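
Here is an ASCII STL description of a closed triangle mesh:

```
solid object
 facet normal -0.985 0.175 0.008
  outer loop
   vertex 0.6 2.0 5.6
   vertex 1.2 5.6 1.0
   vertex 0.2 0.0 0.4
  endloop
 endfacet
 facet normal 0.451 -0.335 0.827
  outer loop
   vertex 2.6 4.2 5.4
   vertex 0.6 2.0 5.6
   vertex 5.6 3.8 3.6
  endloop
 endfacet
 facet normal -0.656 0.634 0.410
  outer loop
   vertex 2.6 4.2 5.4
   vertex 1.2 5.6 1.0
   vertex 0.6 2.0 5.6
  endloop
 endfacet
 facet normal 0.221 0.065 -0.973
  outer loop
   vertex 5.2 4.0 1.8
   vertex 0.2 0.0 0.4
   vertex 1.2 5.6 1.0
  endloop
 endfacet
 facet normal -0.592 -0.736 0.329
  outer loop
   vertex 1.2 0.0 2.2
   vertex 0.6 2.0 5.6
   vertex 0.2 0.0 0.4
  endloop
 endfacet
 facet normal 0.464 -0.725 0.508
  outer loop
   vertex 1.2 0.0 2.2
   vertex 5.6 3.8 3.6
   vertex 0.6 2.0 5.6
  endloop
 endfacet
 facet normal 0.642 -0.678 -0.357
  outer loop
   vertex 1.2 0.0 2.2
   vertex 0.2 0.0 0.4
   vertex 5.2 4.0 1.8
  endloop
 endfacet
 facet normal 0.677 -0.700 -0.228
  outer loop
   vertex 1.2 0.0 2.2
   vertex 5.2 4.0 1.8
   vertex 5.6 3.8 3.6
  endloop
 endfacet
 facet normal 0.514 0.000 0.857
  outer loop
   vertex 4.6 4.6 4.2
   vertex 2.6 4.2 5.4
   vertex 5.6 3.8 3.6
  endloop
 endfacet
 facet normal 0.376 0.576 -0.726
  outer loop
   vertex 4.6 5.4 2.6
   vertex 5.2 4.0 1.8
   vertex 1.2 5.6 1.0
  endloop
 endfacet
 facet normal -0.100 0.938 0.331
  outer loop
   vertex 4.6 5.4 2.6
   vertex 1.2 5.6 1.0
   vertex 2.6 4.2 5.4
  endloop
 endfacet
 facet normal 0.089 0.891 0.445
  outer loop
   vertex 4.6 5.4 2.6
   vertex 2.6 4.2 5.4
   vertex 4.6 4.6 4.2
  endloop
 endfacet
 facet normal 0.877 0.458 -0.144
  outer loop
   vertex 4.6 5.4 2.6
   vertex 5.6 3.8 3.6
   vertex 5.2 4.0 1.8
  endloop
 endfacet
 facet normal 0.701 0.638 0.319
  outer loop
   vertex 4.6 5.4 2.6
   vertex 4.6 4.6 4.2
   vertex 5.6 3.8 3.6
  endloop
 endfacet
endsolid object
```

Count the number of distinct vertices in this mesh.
9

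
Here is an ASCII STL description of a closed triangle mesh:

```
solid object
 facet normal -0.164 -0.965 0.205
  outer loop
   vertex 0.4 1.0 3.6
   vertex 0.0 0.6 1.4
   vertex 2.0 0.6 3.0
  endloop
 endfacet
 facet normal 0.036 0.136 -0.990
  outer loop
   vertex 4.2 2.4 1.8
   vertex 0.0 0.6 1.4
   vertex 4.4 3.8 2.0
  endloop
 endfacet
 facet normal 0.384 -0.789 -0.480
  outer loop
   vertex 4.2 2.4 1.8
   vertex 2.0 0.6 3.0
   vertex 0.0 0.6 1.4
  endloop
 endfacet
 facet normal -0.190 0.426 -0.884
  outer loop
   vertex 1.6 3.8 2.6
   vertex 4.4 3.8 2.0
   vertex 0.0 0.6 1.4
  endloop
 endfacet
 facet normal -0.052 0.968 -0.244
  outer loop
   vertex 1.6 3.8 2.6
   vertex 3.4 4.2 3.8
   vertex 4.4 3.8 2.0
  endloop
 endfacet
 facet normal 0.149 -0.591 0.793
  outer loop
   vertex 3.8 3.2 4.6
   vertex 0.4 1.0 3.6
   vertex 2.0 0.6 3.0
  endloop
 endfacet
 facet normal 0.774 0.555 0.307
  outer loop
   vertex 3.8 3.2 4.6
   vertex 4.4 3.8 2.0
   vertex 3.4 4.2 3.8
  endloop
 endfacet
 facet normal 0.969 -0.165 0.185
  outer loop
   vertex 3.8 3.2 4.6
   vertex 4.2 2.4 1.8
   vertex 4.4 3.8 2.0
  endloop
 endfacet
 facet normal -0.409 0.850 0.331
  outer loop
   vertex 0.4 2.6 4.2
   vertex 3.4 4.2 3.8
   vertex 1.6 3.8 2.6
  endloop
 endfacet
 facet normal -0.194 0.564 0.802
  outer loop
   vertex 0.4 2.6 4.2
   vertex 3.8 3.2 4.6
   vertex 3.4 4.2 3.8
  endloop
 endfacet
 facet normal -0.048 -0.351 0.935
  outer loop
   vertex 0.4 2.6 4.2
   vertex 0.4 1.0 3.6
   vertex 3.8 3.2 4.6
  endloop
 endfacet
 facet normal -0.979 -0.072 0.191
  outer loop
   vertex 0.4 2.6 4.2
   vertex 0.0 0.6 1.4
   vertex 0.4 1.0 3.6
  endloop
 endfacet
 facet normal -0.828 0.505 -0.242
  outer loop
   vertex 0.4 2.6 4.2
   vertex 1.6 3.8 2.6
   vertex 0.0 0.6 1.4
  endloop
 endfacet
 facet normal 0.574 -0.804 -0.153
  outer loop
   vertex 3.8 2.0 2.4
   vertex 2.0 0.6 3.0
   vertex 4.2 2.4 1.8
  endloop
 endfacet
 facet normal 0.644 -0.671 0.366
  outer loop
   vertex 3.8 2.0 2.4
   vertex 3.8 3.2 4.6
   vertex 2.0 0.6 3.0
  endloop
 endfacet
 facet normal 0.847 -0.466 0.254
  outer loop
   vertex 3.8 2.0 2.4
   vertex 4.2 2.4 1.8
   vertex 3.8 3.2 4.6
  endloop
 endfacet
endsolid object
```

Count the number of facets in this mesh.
16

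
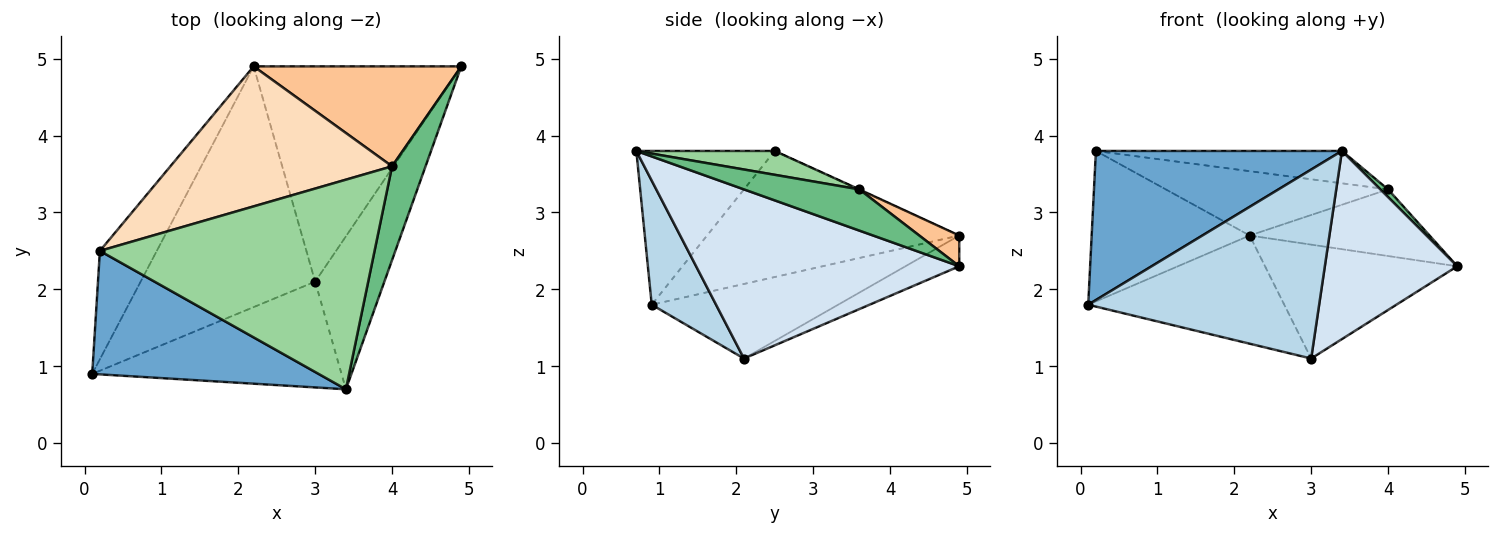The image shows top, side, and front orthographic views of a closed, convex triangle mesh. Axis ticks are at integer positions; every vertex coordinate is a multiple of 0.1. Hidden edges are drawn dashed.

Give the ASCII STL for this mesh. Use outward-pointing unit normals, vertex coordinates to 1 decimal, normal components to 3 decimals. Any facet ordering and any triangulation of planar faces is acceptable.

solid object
 facet normal -0.398 -0.707 0.585
  outer loop
   vertex 0.2 2.5 3.8
   vertex 0.1 0.9 1.8
   vertex 3.4 0.7 3.8
  endloop
 endfacet
 facet normal -0.792 0.496 -0.357
  outer loop
   vertex 0.2 2.5 3.8
   vertex 2.2 4.9 2.7
   vertex 0.1 0.9 1.8
  endloop
 endfacet
 facet normal 0.236 -0.848 -0.475
  outer loop
   vertex 3.0 2.1 1.1
   vertex 3.4 0.7 3.8
   vertex 0.1 0.9 1.8
  endloop
 endfacet
 facet normal 0.839 -0.422 -0.343
  outer loop
   vertex 3.0 2.1 1.1
   vertex 4.9 4.9 2.3
   vertex 3.4 0.7 3.8
  endloop
 endfacet
 facet normal -0.363 0.382 -0.850
  outer loop
   vertex 3.0 2.1 1.1
   vertex 0.1 0.9 1.8
   vertex 2.2 4.9 2.7
  endloop
 endfacet
 facet normal -0.130 0.464 -0.876
  outer loop
   vertex 3.0 2.1 1.1
   vertex 2.2 4.9 2.7
   vertex 4.9 4.9 2.3
  endloop
 endfacet
 facet normal 0.122 0.551 0.826
  outer loop
   vertex 4.0 3.6 3.3
   vertex 4.9 4.9 2.3
   vertex 2.2 4.9 2.7
  endloop
 endfacet
 facet normal -0.001 0.418 0.909
  outer loop
   vertex 4.0 3.6 3.3
   vertex 2.2 4.9 2.7
   vertex 0.2 2.5 3.8
  endloop
 endfacet
 facet normal 0.775 -0.052 0.630
  outer loop
   vertex 4.0 3.6 3.3
   vertex 3.4 0.7 3.8
   vertex 4.9 4.9 2.3
  endloop
 endfacet
 facet normal 0.086 0.152 0.985
  outer loop
   vertex 4.0 3.6 3.3
   vertex 0.2 2.5 3.8
   vertex 3.4 0.7 3.8
  endloop
 endfacet
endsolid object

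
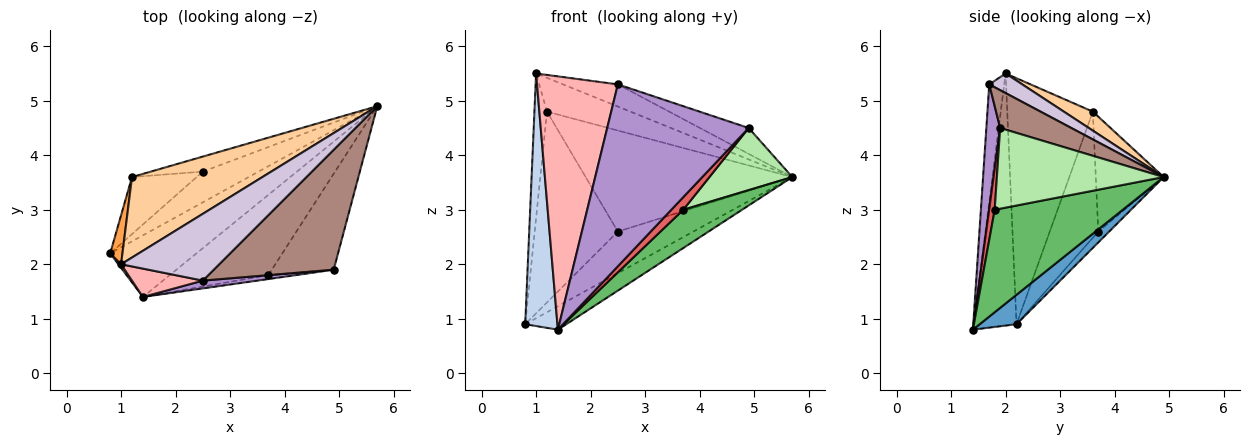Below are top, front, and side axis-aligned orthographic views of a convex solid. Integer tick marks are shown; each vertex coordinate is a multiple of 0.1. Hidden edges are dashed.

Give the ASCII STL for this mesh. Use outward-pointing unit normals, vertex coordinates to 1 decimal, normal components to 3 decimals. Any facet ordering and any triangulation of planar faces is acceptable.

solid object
 facet normal 0.304 0.339 -0.890
  outer loop
   vertex 1.4 1.4 0.8
   vertex 0.8 2.2 0.9
   vertex 5.7 4.9 3.6
  endloop
 endfacet
 facet normal -0.799 -0.601 0.009
  outer loop
   vertex 1.0 2.0 5.5
   vertex 0.8 2.2 0.9
   vertex 1.4 1.4 0.8
  endloop
 endfacet
 facet normal -0.988 0.145 0.049
  outer loop
   vertex 1.2 3.6 4.8
   vertex 0.8 2.2 0.9
   vertex 1.0 2.0 5.5
  endloop
 endfacet
 facet normal 0.133 0.383 0.914
  outer loop
   vertex 1.2 3.6 4.8
   vertex 1.0 2.0 5.5
   vertex 5.7 4.9 3.6
  endloop
 endfacet
 facet normal 0.684 -0.314 -0.658
  outer loop
   vertex 3.7 1.8 3.0
   vertex 1.4 1.4 0.8
   vertex 5.7 4.9 3.6
  endloop
 endfacet
 facet normal 0.738 -0.367 -0.566
  outer loop
   vertex 3.7 1.8 3.0
   vertex 5.7 4.9 3.6
   vertex 4.9 1.9 4.5
  endloop
 endfacet
 facet normal 0.409 -0.872 -0.269
  outer loop
   vertex 3.7 1.8 3.0
   vertex 4.9 1.9 4.5
   vertex 1.4 1.4 0.8
  endloop
 endfacet
 facet normal -0.181 -0.977 0.109
  outer loop
   vertex 2.5 1.7 5.3
   vertex 1.0 2.0 5.5
   vertex 1.4 1.4 0.8
  endloop
 endfacet
 facet normal 0.097 -0.994 0.043
  outer loop
   vertex 2.5 1.7 5.3
   vertex 1.4 1.4 0.8
   vertex 4.9 1.9 4.5
  endloop
 endfacet
 facet normal 0.186 0.309 0.933
  outer loop
   vertex 2.5 1.7 5.3
   vertex 5.7 4.9 3.6
   vertex 1.0 2.0 5.5
  endloop
 endfacet
 facet normal 0.295 0.202 0.934
  outer loop
   vertex 2.5 1.7 5.3
   vertex 4.9 1.9 4.5
   vertex 5.7 4.9 3.6
  endloop
 endfacet
 facet normal -0.115 0.799 -0.590
  outer loop
   vertex 2.5 3.7 2.6
   vertex 5.7 4.9 3.6
   vertex 0.8 2.2 0.9
  endloop
 endfacet
 facet normal -0.488 0.836 -0.250
  outer loop
   vertex 2.5 3.7 2.6
   vertex 0.8 2.2 0.9
   vertex 1.2 3.6 4.8
  endloop
 endfacet
 facet normal -0.309 0.941 -0.140
  outer loop
   vertex 2.5 3.7 2.6
   vertex 1.2 3.6 4.8
   vertex 5.7 4.9 3.6
  endloop
 endfacet
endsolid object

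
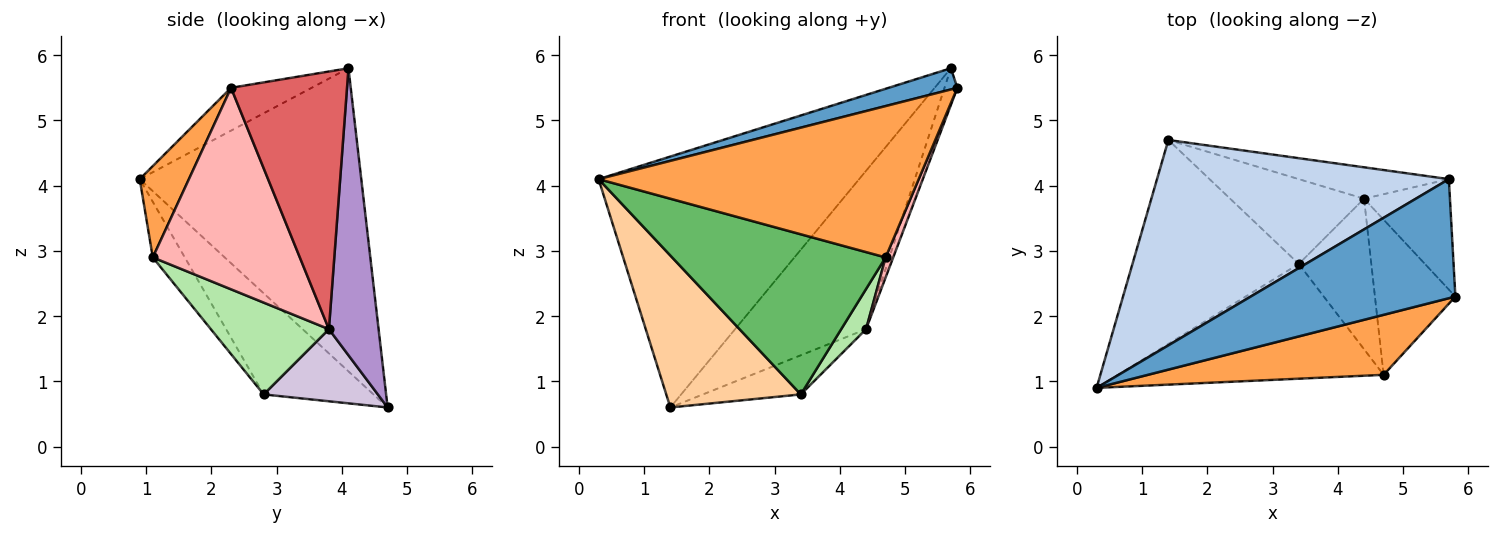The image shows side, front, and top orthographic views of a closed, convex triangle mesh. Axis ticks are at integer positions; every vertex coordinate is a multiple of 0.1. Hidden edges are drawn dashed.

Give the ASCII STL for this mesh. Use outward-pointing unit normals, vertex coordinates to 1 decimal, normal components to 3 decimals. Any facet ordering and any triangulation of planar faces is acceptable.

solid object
 facet normal -0.202 -0.172 0.964
  outer loop
   vertex 5.7 4.1 5.8
   vertex 0.3 0.9 4.1
   vertex 5.8 2.3 5.5
  endloop
 endfacet
 facet normal -0.550 0.646 0.529
  outer loop
   vertex 5.7 4.1 5.8
   vertex 1.4 4.7 0.6
   vertex 0.3 0.9 4.1
  endloop
 endfacet
 facet normal 0.141 -0.920 0.365
  outer loop
   vertex 4.7 1.1 2.9
   vertex 5.8 2.3 5.5
   vertex 0.3 0.9 4.1
  endloop
 endfacet
 facet normal -0.438 -0.537 -0.721
  outer loop
   vertex 3.4 2.8 0.8
   vertex 0.3 0.9 4.1
   vertex 1.4 4.7 0.6
  endloop
 endfacet
 facet normal -0.121 -0.807 -0.578
  outer loop
   vertex 3.4 2.8 0.8
   vertex 4.7 1.1 2.9
   vertex 0.3 0.9 4.1
  endloop
 endfacet
 facet normal 0.774 -0.163 -0.611
  outer loop
   vertex 4.4 3.8 1.8
   vertex 4.7 1.1 2.9
   vertex 3.4 2.8 0.8
  endloop
 endfacet
 facet normal 0.943 0.105 -0.314
  outer loop
   vertex 4.4 3.8 1.8
   vertex 5.7 4.1 5.8
   vertex 5.8 2.3 5.5
  endloop
 endfacet
 facet normal 0.928 -0.048 -0.370
  outer loop
   vertex 4.4 3.8 1.8
   vertex 5.8 2.3 5.5
   vertex 4.7 1.1 2.9
  endloop
 endfacet
 facet normal 0.349 0.919 -0.182
  outer loop
   vertex 4.4 3.8 1.8
   vertex 1.4 4.7 0.6
   vertex 5.7 4.1 5.8
  endloop
 endfacet
 facet normal 0.439 0.376 -0.816
  outer loop
   vertex 4.4 3.8 1.8
   vertex 3.4 2.8 0.8
   vertex 1.4 4.7 0.6
  endloop
 endfacet
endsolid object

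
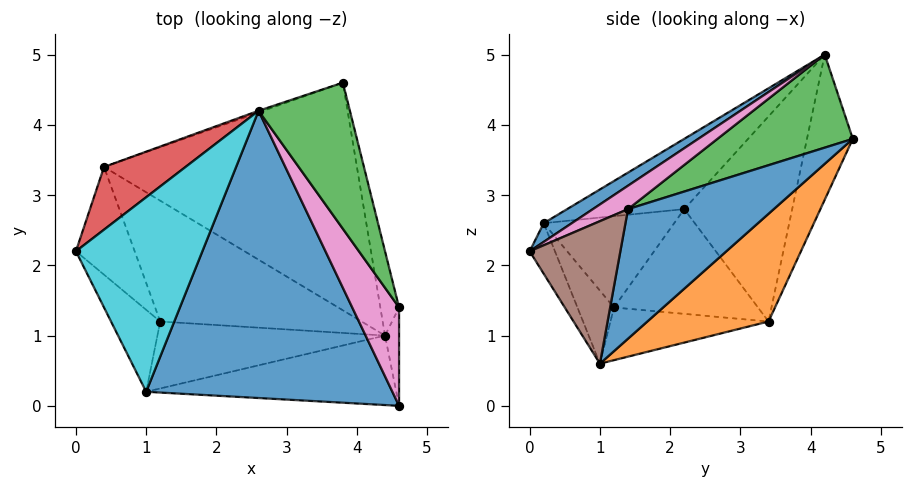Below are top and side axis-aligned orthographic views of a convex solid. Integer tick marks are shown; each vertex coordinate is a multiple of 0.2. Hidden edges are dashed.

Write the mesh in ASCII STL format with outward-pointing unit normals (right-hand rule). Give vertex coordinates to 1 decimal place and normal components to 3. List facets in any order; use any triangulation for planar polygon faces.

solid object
 facet normal 0.950 0.280 -0.137
  outer loop
   vertex 4.4 1.0 0.6
   vertex 3.8 4.6 3.8
   vertex 4.6 1.4 2.8
  endloop
 endfacet
 facet normal 0.294 0.662 -0.690
  outer loop
   vertex 0.4 3.4 1.2
   vertex 3.8 4.6 3.8
   vertex 4.4 1.0 0.6
  endloop
 endfacet
 facet normal 0.713 -0.040 0.700
  outer loop
   vertex 2.6 4.2 5.0
   vertex 4.6 1.4 2.8
   vertex 3.8 4.6 3.8
  endloop
 endfacet
 facet normal -0.725 0.626 0.288
  outer loop
   vertex 2.6 4.2 5.0
   vertex 0.4 3.4 1.2
   vertex 0.0 2.2 2.8
  endloop
 endfacet
 facet normal -0.326 0.945 -0.011
  outer loop
   vertex 2.6 4.2 5.0
   vertex 3.8 4.6 3.8
   vertex 0.4 3.4 1.2
  endloop
 endfacet
 facet normal 0.994 0.042 -0.098
  outer loop
   vertex 4.6 0.0 2.2
   vertex 4.4 1.0 0.6
   vertex 4.6 1.4 2.8
  endloop
 endfacet
 facet normal 0.418 -0.358 0.835
  outer loop
   vertex 4.6 0.0 2.2
   vertex 4.6 1.4 2.8
   vertex 2.6 4.2 5.0
  endloop
 endfacet
 facet normal -0.820 -0.340 -0.460
  outer loop
   vertex 1.2 1.2 1.4
   vertex 0.0 2.2 2.8
   vertex 0.4 3.4 1.2
  endloop
 endfacet
 facet normal -0.249 -0.177 -0.952
  outer loop
   vertex 1.2 1.2 1.4
   vertex 0.4 3.4 1.2
   vertex 4.4 1.0 0.6
  endloop
 endfacet
 facet normal -0.461 -0.314 0.830
  outer loop
   vertex 1.0 0.2 2.6
   vertex 2.6 4.2 5.0
   vertex 0.0 2.2 2.8
  endloop
 endfacet
 facet normal 0.064 -0.532 0.844
  outer loop
   vertex 1.0 0.2 2.6
   vertex 4.6 0.0 2.2
   vertex 2.6 4.2 5.0
  endloop
 endfacet
 facet normal -0.820 -0.366 -0.441
  outer loop
   vertex 1.0 0.2 2.6
   vertex 0.0 2.2 2.8
   vertex 1.2 1.2 1.4
  endloop
 endfacet
 facet normal -0.105 -0.849 -0.518
  outer loop
   vertex 1.0 0.2 2.6
   vertex 4.4 1.0 0.6
   vertex 4.6 0.0 2.2
  endloop
 endfacet
 facet normal -0.207 -0.734 -0.646
  outer loop
   vertex 1.0 0.2 2.6
   vertex 1.2 1.2 1.4
   vertex 4.4 1.0 0.6
  endloop
 endfacet
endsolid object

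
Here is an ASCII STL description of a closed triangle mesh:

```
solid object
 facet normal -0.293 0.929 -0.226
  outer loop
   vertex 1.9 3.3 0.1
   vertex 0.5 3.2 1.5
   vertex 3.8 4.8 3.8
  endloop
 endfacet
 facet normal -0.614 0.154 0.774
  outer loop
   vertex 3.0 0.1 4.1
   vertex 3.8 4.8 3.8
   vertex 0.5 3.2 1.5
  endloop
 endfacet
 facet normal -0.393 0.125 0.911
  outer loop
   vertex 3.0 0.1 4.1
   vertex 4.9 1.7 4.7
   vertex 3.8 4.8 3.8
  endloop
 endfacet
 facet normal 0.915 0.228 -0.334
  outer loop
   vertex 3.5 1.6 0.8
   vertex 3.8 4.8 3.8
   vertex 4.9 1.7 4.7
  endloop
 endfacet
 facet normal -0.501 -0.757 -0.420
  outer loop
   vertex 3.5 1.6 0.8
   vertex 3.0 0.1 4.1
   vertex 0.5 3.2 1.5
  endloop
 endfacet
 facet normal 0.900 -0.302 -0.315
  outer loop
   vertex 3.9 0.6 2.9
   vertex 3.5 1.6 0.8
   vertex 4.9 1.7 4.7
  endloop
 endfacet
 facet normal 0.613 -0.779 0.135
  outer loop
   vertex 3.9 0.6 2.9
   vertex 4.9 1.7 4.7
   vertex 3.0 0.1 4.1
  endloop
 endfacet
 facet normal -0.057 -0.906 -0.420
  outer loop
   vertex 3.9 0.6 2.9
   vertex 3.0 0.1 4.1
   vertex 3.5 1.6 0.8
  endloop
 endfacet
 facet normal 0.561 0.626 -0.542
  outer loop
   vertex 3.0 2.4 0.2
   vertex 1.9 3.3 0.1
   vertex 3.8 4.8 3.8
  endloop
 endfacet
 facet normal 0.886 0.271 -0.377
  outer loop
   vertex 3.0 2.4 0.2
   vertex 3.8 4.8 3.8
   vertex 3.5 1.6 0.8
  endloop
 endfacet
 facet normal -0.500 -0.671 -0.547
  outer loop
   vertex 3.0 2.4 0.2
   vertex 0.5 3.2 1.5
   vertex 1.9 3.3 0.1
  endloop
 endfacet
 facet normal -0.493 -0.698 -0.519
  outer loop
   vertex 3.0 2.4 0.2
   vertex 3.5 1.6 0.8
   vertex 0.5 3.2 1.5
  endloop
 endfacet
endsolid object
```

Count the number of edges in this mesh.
18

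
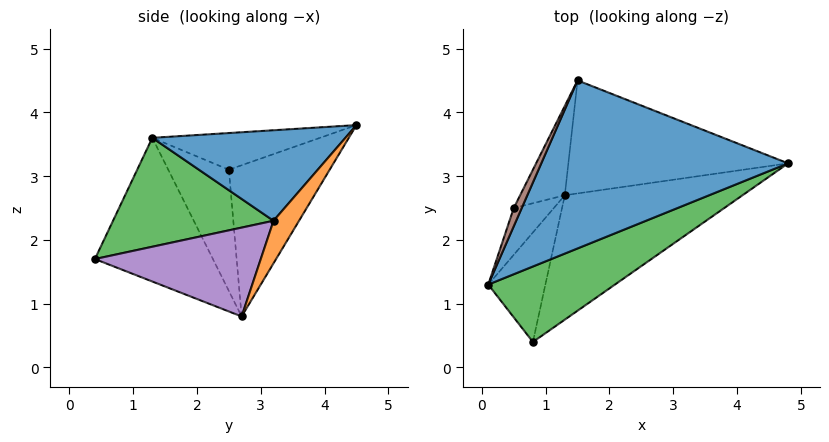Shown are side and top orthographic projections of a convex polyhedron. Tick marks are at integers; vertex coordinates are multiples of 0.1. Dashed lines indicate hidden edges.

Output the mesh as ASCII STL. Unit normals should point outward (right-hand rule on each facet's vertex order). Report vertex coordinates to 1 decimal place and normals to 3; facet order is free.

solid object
 facet normal 0.337 -0.205 0.919
  outer loop
   vertex 1.5 4.5 3.8
   vertex 0.1 1.3 3.6
   vertex 4.8 3.2 2.3
  endloop
 endfacet
 facet normal 0.100 0.850 -0.517
  outer loop
   vertex 1.3 2.7 0.8
   vertex 1.5 4.5 3.8
   vertex 4.8 3.2 2.3
  endloop
 endfacet
 facet normal 0.440 -0.738 0.512
  outer loop
   vertex 0.8 0.4 1.7
   vertex 4.8 3.2 2.3
   vertex 0.1 1.3 3.6
  endloop
 endfacet
 facet normal -0.928 0.057 -0.369
  outer loop
   vertex 0.8 0.4 1.7
   vertex 0.1 1.3 3.6
   vertex 1.3 2.7 0.8
  endloop
 endfacet
 facet normal 0.408 -0.408 -0.816
  outer loop
   vertex 0.8 0.4 1.7
   vertex 1.3 2.7 0.8
   vertex 4.8 3.2 2.3
  endloop
 endfacet
 facet normal -0.903 0.383 0.196
  outer loop
   vertex 0.5 2.5 3.1
   vertex 0.1 1.3 3.6
   vertex 1.5 4.5 3.8
  endloop
 endfacet
 facet normal -0.933 0.182 -0.309
  outer loop
   vertex 0.5 2.5 3.1
   vertex 1.3 2.7 0.8
   vertex 0.1 1.3 3.6
  endloop
 endfacet
 facet normal -0.830 0.501 -0.245
  outer loop
   vertex 0.5 2.5 3.1
   vertex 1.5 4.5 3.8
   vertex 1.3 2.7 0.8
  endloop
 endfacet
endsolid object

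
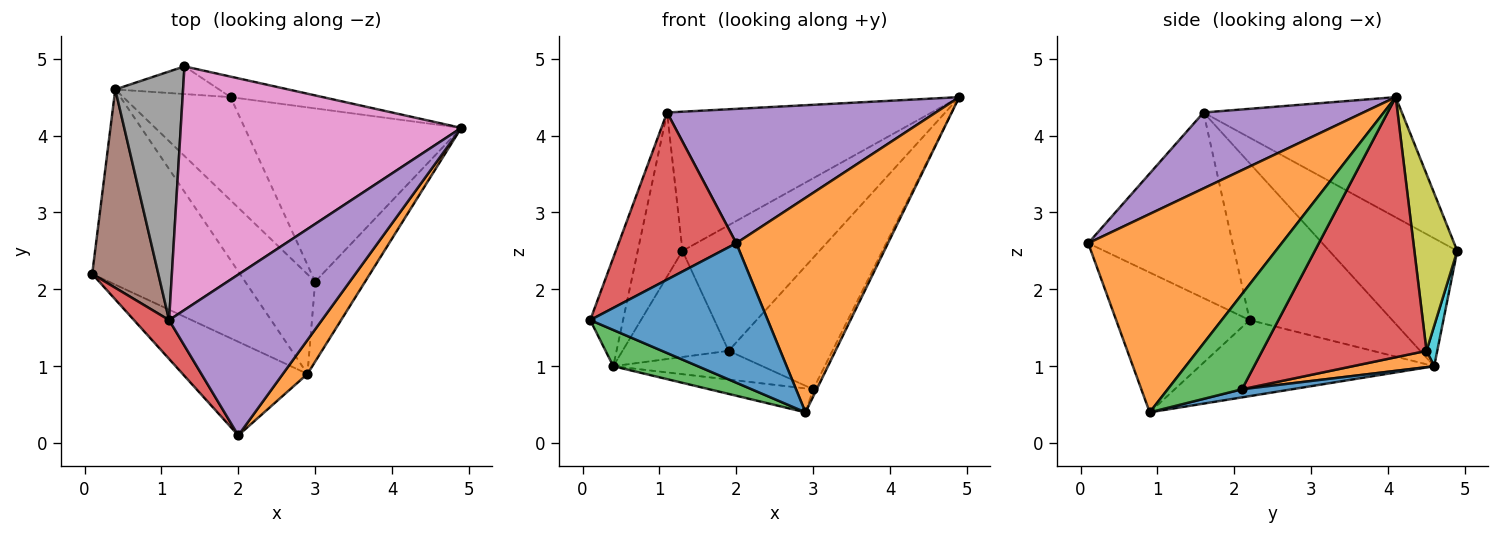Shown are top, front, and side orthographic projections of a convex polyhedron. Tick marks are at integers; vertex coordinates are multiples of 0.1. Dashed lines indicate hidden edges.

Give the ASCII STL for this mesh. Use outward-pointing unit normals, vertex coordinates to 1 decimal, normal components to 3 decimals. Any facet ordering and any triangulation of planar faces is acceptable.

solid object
 facet normal -0.530 -0.704 -0.473
  outer loop
   vertex 2.9 0.9 0.4
   vertex 2.0 0.1 2.6
   vertex 0.1 2.2 1.6
  endloop
 endfacet
 facet normal 0.783 -0.614 0.097
  outer loop
   vertex 2.9 0.9 0.4
   vertex 4.9 4.1 4.5
   vertex 2.0 0.1 2.6
  endloop
 endfacet
 facet normal -0.452 -0.163 -0.877
  outer loop
   vertex 0.4 4.6 1.0
   vertex 2.9 0.9 0.4
   vertex 0.1 2.2 1.6
  endloop
 endfacet
 facet normal -0.767 -0.625 0.145
  outer loop
   vertex 1.1 1.6 4.3
   vertex 0.1 2.2 1.6
   vertex 2.0 0.1 2.6
  endloop
 endfacet
 facet normal 0.356 -0.599 0.717
  outer loop
   vertex 1.1 1.6 4.3
   vertex 2.0 0.1 2.6
   vertex 4.9 4.1 4.5
  endloop
 endfacet
 facet normal -0.901 0.208 0.380
  outer loop
   vertex 1.1 1.6 4.3
   vertex 0.4 4.6 1.0
   vertex 0.1 2.2 1.6
  endloop
 endfacet
 facet normal -0.349 0.465 0.814
  outer loop
   vertex 1.3 4.9 2.5
   vertex 1.1 1.6 4.3
   vertex 4.9 4.1 4.5
  endloop
 endfacet
 facet normal -0.844 0.295 0.447
  outer loop
   vertex 1.3 4.9 2.5
   vertex 0.4 4.6 1.0
   vertex 1.1 1.6 4.3
  endloop
 endfacet
 facet normal 0.295 0.943 -0.154
  outer loop
   vertex 1.3 4.9 2.5
   vertex 4.9 4.1 4.5
   vertex 1.9 4.5 1.2
  endloop
 endfacet
 facet normal 0.098 0.963 -0.251
  outer loop
   vertex 1.3 4.9 2.5
   vertex 1.9 4.5 1.2
   vertex 0.4 4.6 1.0
  endloop
 endfacet
 facet normal 0.112 0.232 -0.966
  outer loop
   vertex 3.0 2.1 0.7
   vertex 2.9 0.9 0.4
   vertex 0.4 4.6 1.0
  endloop
 endfacet
 facet normal 0.145 0.265 -0.953
  outer loop
   vertex 3.0 2.1 0.7
   vertex 0.4 4.6 1.0
   vertex 1.9 4.5 1.2
  endloop
 endfacet
 facet normal 0.885 0.042 -0.465
  outer loop
   vertex 3.0 2.1 0.7
   vertex 4.9 4.1 4.5
   vertex 2.9 0.9 0.4
  endloop
 endfacet
 facet normal 0.691 0.437 -0.576
  outer loop
   vertex 3.0 2.1 0.7
   vertex 1.9 4.5 1.2
   vertex 4.9 4.1 4.5
  endloop
 endfacet
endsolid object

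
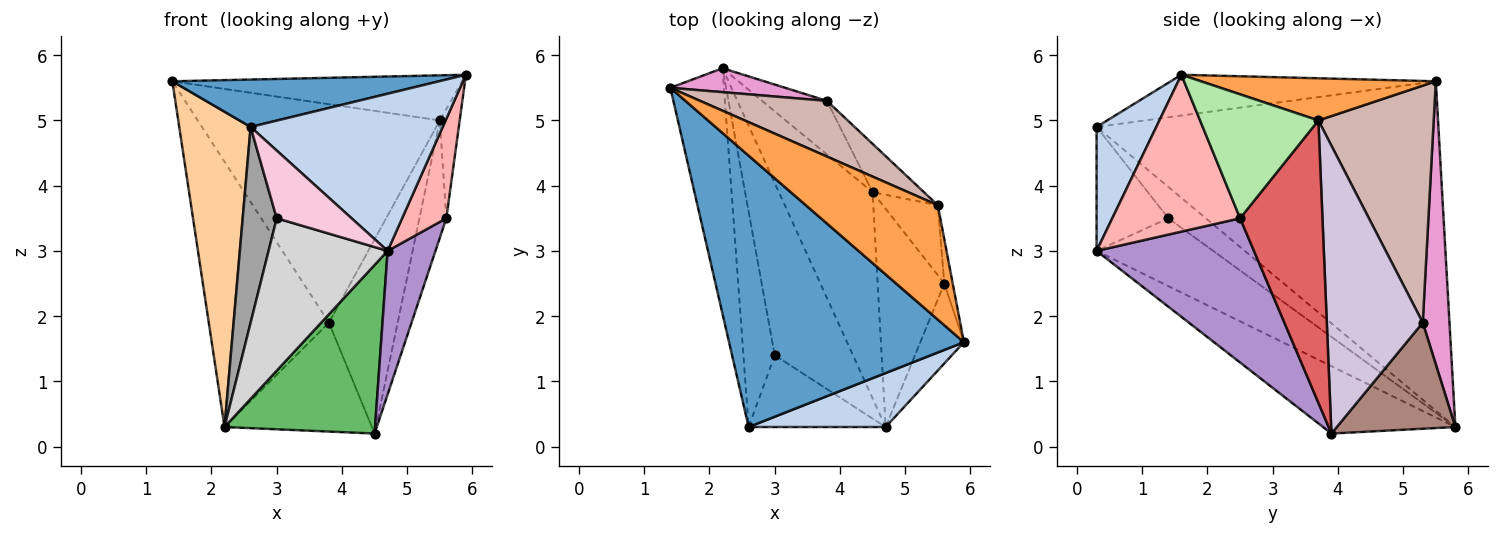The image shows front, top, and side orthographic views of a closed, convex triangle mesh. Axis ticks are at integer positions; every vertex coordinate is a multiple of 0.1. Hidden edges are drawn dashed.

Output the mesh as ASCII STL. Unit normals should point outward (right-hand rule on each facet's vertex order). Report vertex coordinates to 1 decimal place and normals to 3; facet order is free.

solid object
 facet normal -0.169 -0.170 0.971
  outer loop
   vertex 2.6 0.3 4.9
   vertex 5.9 1.6 5.7
   vertex 1.4 5.5 5.6
  endloop
 endfacet
 facet normal 0.282 -0.907 0.312
  outer loop
   vertex 4.7 0.3 3.0
   vertex 5.9 1.6 5.7
   vertex 2.6 0.3 4.9
  endloop
 endfacet
 facet normal 0.285 0.352 0.892
  outer loop
   vertex 5.5 3.7 5.0
   vertex 1.4 5.5 5.6
   vertex 5.9 1.6 5.7
  endloop
 endfacet
 facet normal -0.967 -0.202 -0.157
  outer loop
   vertex 2.2 5.8 0.3
   vertex 2.6 0.3 4.9
   vertex 1.4 5.5 5.6
  endloop
 endfacet
 facet normal -0.486 -0.553 -0.676
  outer loop
   vertex 2.2 5.8 0.3
   vertex 4.5 3.9 0.2
   vertex 4.7 0.3 3.0
  endloop
 endfacet
 facet normal 0.984 0.165 -0.067
  outer loop
   vertex 5.6 2.5 3.5
   vertex 5.5 3.7 5.0
   vertex 5.9 1.6 5.7
  endloop
 endfacet
 facet normal 0.935 0.305 -0.182
  outer loop
   vertex 5.6 2.5 3.5
   vertex 4.5 3.9 0.2
   vertex 5.5 3.7 5.0
  endloop
 endfacet
 facet normal 0.914 -0.316 -0.254
  outer loop
   vertex 5.6 2.5 3.5
   vertex 5.9 1.6 5.7
   vertex 4.7 0.3 3.0
  endloop
 endfacet
 facet normal 0.875 -0.266 -0.405
  outer loop
   vertex 5.6 2.5 3.5
   vertex 4.7 0.3 3.0
   vertex 4.5 3.9 0.2
  endloop
 endfacet
 facet normal 0.804 0.577 -0.144
  outer loop
   vertex 3.8 5.3 1.9
   vertex 5.5 3.7 5.0
   vertex 4.5 3.9 0.2
  endloop
 endfacet
 facet normal 0.585 0.727 -0.358
  outer loop
   vertex 3.8 5.3 1.9
   vertex 4.5 3.9 0.2
   vertex 2.2 5.8 0.3
  endloop
 endfacet
 facet normal 0.419 0.880 0.224
  outer loop
   vertex 3.8 5.3 1.9
   vertex 1.4 5.5 5.6
   vertex 5.5 3.7 5.0
  endloop
 endfacet
 facet normal 0.216 0.972 0.088
  outer loop
   vertex 3.8 5.3 1.9
   vertex 2.2 5.8 0.3
   vertex 1.4 5.5 5.6
  endloop
 endfacet
 facet normal -0.550 -0.573 -0.608
  outer loop
   vertex 3.0 1.4 3.5
   vertex 4.7 0.3 3.0
   vertex 2.6 0.3 4.9
  endloop
 endfacet
 facet normal -0.595 -0.541 -0.595
  outer loop
   vertex 3.0 1.4 3.5
   vertex 2.6 0.3 4.9
   vertex 2.2 5.8 0.3
  endloop
 endfacet
 facet normal -0.544 -0.556 -0.628
  outer loop
   vertex 3.0 1.4 3.5
   vertex 2.2 5.8 0.3
   vertex 4.7 0.3 3.0
  endloop
 endfacet
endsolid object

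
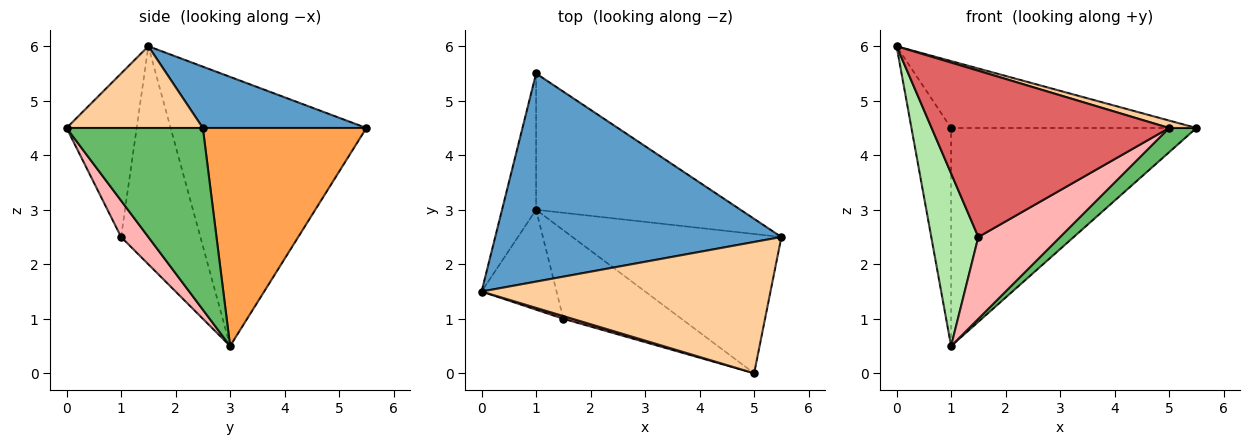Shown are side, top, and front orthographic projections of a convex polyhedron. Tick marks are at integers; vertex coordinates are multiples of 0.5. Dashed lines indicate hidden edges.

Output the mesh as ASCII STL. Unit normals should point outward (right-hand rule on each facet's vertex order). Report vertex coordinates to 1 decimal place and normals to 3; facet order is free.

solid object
 facet normal 0.200 0.300 0.933
  outer loop
   vertex 1.0 5.5 4.5
   vertex 0.0 1.5 6.0
   vertex 5.5 2.5 4.5
  endloop
 endfacet
 facet normal -0.973 0.197 -0.123
  outer loop
   vertex 1.0 3.0 0.5
   vertex 0.0 1.5 6.0
   vertex 1.0 5.5 4.5
  endloop
 endfacet
 facet normal 0.492 0.738 -0.461
  outer loop
   vertex 1.0 3.0 0.5
   vertex 1.0 5.5 4.5
   vertex 5.5 2.5 4.5
  endloop
 endfacet
 facet normal 0.272 -0.054 0.961
  outer loop
   vertex 5.0 0.0 4.5
   vertex 5.5 2.5 4.5
   vertex 0.0 1.5 6.0
  endloop
 endfacet
 facet normal 0.651 -0.130 -0.748
  outer loop
   vertex 5.0 0.0 4.5
   vertex 1.0 3.0 0.5
   vertex 5.5 2.5 4.5
  endloop
 endfacet
 facet normal -0.825 -0.490 -0.283
  outer loop
   vertex 1.5 1.0 2.5
   vertex 0.0 1.5 6.0
   vertex 1.0 3.0 0.5
  endloop
 endfacet
 facet normal -0.283 -0.959 0.016
  outer loop
   vertex 1.5 1.0 2.5
   vertex 5.0 0.0 4.5
   vertex 0.0 1.5 6.0
  endloop
 endfacet
 facet normal 0.221 -0.662 -0.717
  outer loop
   vertex 1.5 1.0 2.5
   vertex 1.0 3.0 0.5
   vertex 5.0 0.0 4.5
  endloop
 endfacet
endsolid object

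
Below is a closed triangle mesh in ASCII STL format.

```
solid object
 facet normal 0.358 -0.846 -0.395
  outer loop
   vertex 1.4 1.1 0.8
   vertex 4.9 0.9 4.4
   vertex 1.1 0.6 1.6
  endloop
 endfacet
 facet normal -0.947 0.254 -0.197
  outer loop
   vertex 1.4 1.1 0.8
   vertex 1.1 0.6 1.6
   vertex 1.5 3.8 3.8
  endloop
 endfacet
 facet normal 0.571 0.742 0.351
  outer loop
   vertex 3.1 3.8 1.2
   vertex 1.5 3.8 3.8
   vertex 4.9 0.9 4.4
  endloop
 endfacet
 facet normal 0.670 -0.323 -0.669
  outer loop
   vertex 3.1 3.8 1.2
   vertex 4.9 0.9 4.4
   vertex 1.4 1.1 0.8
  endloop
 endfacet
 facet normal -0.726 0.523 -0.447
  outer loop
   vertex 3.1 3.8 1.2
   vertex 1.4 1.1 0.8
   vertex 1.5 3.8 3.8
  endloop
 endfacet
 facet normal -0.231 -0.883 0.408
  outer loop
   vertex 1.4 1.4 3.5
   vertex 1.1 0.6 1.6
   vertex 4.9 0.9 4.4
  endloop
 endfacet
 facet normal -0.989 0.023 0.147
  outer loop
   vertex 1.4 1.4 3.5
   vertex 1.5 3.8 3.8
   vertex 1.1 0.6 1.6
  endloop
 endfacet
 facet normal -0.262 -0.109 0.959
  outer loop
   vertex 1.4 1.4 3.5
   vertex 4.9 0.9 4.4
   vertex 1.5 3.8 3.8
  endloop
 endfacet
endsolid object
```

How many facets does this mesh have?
8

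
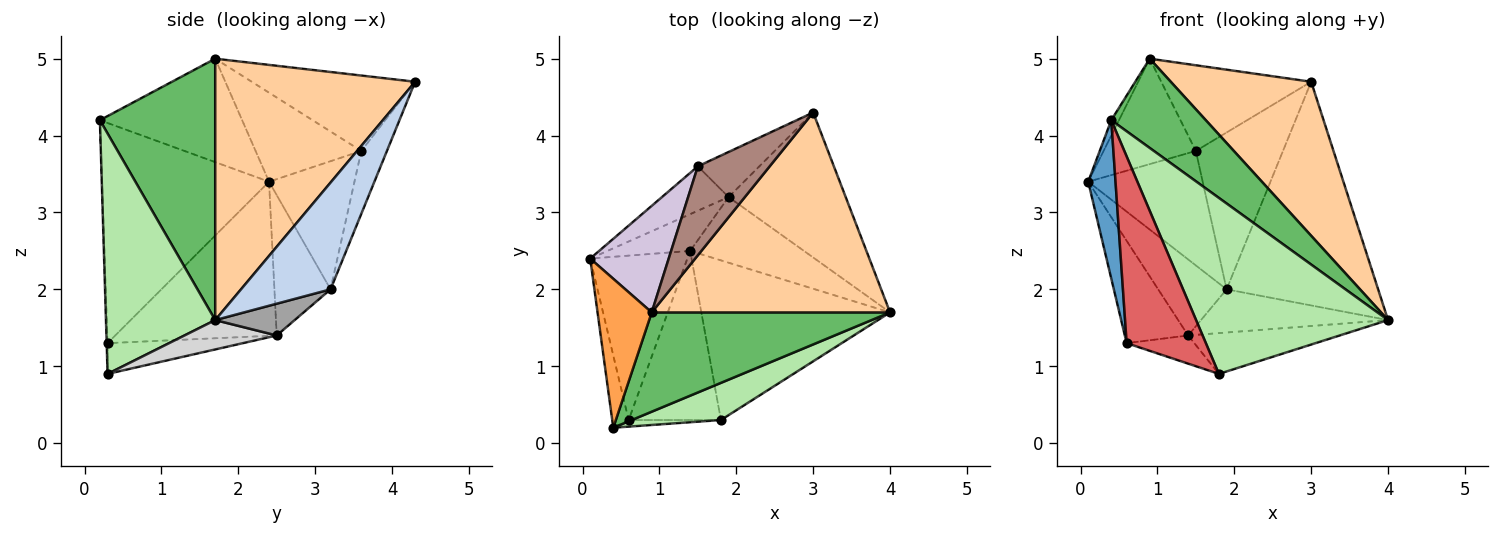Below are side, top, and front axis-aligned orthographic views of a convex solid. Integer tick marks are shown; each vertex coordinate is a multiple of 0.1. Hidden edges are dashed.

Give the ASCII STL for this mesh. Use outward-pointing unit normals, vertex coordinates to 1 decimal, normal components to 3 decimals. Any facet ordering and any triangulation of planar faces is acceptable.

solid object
 facet normal -0.984 -0.161 -0.073
  outer loop
   vertex 0.6 0.3 1.3
   vertex 0.4 0.2 4.2
   vertex 0.1 2.4 3.4
  endloop
 endfacet
 facet normal 0.444 0.752 -0.487
  outer loop
   vertex 1.9 3.2 2.0
   vertex 3.0 4.3 4.7
   vertex 4.0 1.7 1.6
  endloop
 endfacet
 facet normal -0.885 0.048 0.463
  outer loop
   vertex 0.9 1.7 5.0
   vertex 0.1 2.4 3.4
   vertex 0.4 0.2 4.2
  endloop
 endfacet
 facet normal 0.656 -0.461 0.598
  outer loop
   vertex 0.9 1.7 5.0
   vertex 4.0 1.7 1.6
   vertex 3.0 4.3 4.7
  endloop
 endfacet
 facet normal 0.632 -0.518 0.576
  outer loop
   vertex 0.9 1.7 5.0
   vertex 0.4 0.2 4.2
   vertex 4.0 1.7 1.6
  endloop
 endfacet
 facet normal 0.487 -0.855 0.181
  outer loop
   vertex 1.8 0.3 0.9
   vertex 4.0 1.7 1.6
   vertex 0.4 0.2 4.2
  endloop
 endfacet
 facet normal -0.012 -0.999 -0.035
  outer loop
   vertex 1.8 0.3 0.9
   vertex 0.4 0.2 4.2
   vertex 0.6 0.3 1.3
  endloop
 endfacet
 facet normal -0.571 0.765 -0.297
  outer loop
   vertex 1.5 3.6 3.8
   vertex 1.9 3.2 2.0
   vertex 0.1 2.4 3.4
  endloop
 endfacet
 facet normal -0.272 0.925 -0.266
  outer loop
   vertex 1.5 3.6 3.8
   vertex 3.0 4.3 4.7
   vertex 1.9 3.2 2.0
  endloop
 endfacet
 facet normal -0.628 0.548 0.553
  outer loop
   vertex 1.5 3.6 3.8
   vertex 0.1 2.4 3.4
   vertex 0.9 1.7 5.0
  endloop
 endfacet
 facet normal -0.603 0.553 0.575
  outer loop
   vertex 1.5 3.6 3.8
   vertex 0.9 1.7 5.0
   vertex 3.0 4.3 4.7
  endloop
 endfacet
 facet normal -0.312 0.156 -0.937
  outer loop
   vertex 1.4 2.5 1.4
   vertex 1.8 0.3 0.9
   vertex 0.6 0.3 1.3
  endloop
 endfacet
 facet normal -0.803 0.315 -0.506
  outer loop
   vertex 1.4 2.5 1.4
   vertex 0.6 0.3 1.3
   vertex 0.1 2.4 3.4
  endloop
 endfacet
 facet normal -0.594 0.724 -0.350
  outer loop
   vertex 1.4 2.5 1.4
   vertex 0.1 2.4 3.4
   vertex 1.9 3.2 2.0
  endloop
 endfacet
 facet normal 0.227 0.535 -0.814
  outer loop
   vertex 1.4 2.5 1.4
   vertex 1.9 3.2 2.0
   vertex 4.0 1.7 1.6
  endloop
 endfacet
 facet normal 0.149 0.245 -0.958
  outer loop
   vertex 1.4 2.5 1.4
   vertex 4.0 1.7 1.6
   vertex 1.8 0.3 0.9
  endloop
 endfacet
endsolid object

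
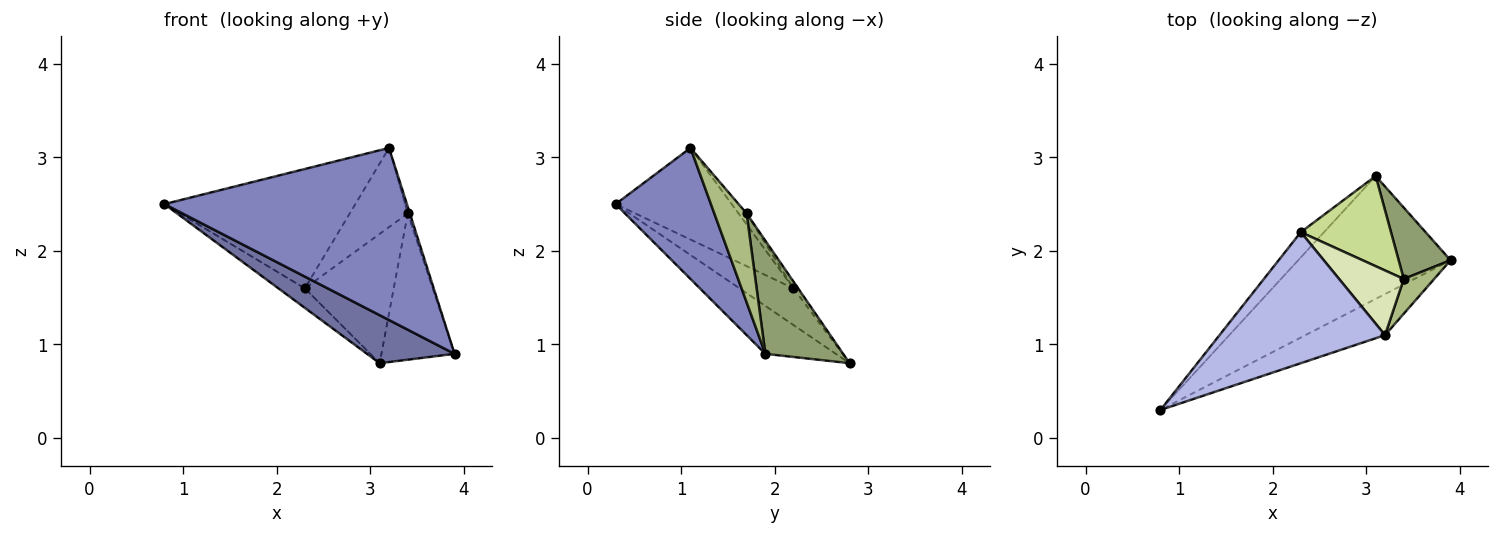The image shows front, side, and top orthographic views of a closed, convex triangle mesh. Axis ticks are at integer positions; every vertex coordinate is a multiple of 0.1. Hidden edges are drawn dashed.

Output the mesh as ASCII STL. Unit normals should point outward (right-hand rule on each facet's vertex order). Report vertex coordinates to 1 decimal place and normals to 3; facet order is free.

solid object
 facet normal -0.281 -0.349 -0.894
  outer loop
   vertex 3.1 2.8 0.8
   vertex 3.9 1.9 0.9
   vertex 0.8 0.3 2.5
  endloop
 endfacet
 facet normal 0.357 -0.909 -0.217
  outer loop
   vertex 3.2 1.1 3.1
   vertex 0.8 0.3 2.5
   vertex 3.9 1.9 0.9
  endloop
 endfacet
 facet normal -0.781 0.382 -0.494
  outer loop
   vertex 2.3 2.2 1.6
   vertex 3.1 2.8 0.8
   vertex 0.8 0.3 2.5
  endloop
 endfacet
 facet normal -0.379 0.623 0.684
  outer loop
   vertex 2.3 2.2 1.6
   vertex 0.8 0.3 2.5
   vertex 3.2 1.1 3.1
  endloop
 endfacet
 facet normal 0.691 0.650 0.317
  outer loop
   vertex 3.4 1.7 2.4
   vertex 3.9 1.9 0.9
   vertex 3.1 2.8 0.8
  endloop
 endfacet
 facet normal 0.944 0.062 0.323
  outer loop
   vertex 3.4 1.7 2.4
   vertex 3.2 1.1 3.1
   vertex 3.9 1.9 0.9
  endloop
 endfacet
 facet normal -0.043 0.819 0.571
  outer loop
   vertex 3.4 1.7 2.4
   vertex 3.1 2.8 0.8
   vertex 2.3 2.2 1.6
  endloop
 endfacet
 facet normal -0.108 0.770 0.629
  outer loop
   vertex 3.4 1.7 2.4
   vertex 2.3 2.2 1.6
   vertex 3.2 1.1 3.1
  endloop
 endfacet
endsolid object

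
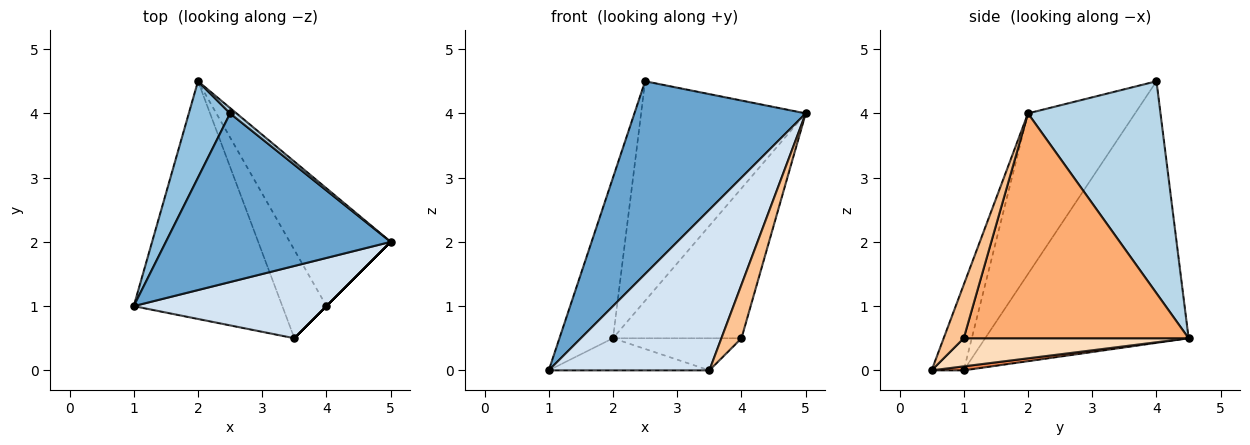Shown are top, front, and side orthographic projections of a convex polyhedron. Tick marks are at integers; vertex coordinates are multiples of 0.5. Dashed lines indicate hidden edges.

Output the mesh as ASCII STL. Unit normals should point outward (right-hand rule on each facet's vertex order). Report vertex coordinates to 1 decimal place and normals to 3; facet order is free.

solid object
 facet normal -0.426 -0.681 0.596
  outer loop
   vertex 2.5 4.0 4.5
   vertex 1.0 1.0 0.0
   vertex 5.0 2.0 4.0
  endloop
 endfacet
 facet normal -0.956 0.252 0.151
  outer loop
   vertex 2.5 4.0 4.5
   vertex 2.0 4.5 0.5
   vertex 1.0 1.0 0.0
  endloop
 endfacet
 facet normal 0.627 0.779 0.019
  outer loop
   vertex 2.5 4.0 4.5
   vertex 5.0 2.0 4.0
   vertex 2.0 4.5 0.5
  endloop
 endfacet
 facet normal -0.179 -0.897 0.404
  outer loop
   vertex 3.5 0.5 0.0
   vertex 5.0 2.0 4.0
   vertex 1.0 1.0 0.0
  endloop
 endfacet
 facet normal 0.027 0.134 -0.991
  outer loop
   vertex 3.5 0.5 0.0
   vertex 1.0 1.0 0.0
   vertex 2.0 4.5 0.5
  endloop
 endfacet
 facet normal 0.809 0.462 -0.363
  outer loop
   vertex 4.0 1.0 0.5
   vertex 2.0 4.5 0.5
   vertex 5.0 2.0 4.0
  endloop
 endfacet
 facet normal 0.707 -0.707 0.000
  outer loop
   vertex 4.0 1.0 0.5
   vertex 5.0 2.0 4.0
   vertex 3.5 0.5 0.0
  endloop
 endfacet
 facet normal 0.513 0.293 -0.807
  outer loop
   vertex 4.0 1.0 0.5
   vertex 3.5 0.5 0.0
   vertex 2.0 4.5 0.5
  endloop
 endfacet
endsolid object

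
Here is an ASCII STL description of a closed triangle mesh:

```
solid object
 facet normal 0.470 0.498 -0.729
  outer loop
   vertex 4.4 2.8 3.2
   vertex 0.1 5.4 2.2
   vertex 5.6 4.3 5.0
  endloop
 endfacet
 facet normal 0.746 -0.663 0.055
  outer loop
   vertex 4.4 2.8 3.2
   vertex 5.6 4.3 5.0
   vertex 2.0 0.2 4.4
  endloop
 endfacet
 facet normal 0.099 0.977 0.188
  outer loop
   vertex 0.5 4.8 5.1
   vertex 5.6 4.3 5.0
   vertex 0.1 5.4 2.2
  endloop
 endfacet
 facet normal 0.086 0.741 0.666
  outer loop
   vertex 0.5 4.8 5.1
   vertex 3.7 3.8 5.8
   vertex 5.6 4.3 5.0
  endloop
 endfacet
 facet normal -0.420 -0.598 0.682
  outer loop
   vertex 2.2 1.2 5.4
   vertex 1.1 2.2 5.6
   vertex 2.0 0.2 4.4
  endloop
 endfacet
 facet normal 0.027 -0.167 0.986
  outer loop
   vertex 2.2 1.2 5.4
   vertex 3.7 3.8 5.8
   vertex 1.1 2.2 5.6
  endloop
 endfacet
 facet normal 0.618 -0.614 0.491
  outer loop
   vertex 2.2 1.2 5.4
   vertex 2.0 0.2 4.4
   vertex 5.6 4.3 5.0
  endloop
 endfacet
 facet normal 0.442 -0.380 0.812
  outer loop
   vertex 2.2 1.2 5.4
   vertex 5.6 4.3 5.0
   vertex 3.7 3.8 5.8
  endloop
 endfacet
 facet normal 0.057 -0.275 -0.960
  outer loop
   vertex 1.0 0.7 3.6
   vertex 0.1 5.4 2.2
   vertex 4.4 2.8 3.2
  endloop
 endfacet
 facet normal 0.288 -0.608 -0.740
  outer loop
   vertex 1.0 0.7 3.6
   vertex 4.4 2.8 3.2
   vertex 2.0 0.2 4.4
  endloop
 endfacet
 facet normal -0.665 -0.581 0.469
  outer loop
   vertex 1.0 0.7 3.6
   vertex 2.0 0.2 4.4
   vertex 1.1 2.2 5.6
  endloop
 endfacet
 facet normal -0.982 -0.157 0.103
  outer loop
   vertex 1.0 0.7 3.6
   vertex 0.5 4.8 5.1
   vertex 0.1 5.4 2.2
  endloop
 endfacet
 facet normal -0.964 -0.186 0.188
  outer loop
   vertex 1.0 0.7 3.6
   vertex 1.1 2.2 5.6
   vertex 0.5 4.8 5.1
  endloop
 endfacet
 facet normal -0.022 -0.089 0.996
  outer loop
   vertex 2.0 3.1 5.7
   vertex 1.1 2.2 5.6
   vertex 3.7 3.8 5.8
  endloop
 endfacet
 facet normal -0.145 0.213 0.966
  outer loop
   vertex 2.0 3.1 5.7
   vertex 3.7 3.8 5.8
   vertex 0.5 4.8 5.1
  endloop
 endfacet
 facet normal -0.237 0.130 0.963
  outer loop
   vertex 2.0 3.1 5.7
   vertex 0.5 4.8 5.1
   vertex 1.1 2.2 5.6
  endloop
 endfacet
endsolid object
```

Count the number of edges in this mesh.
24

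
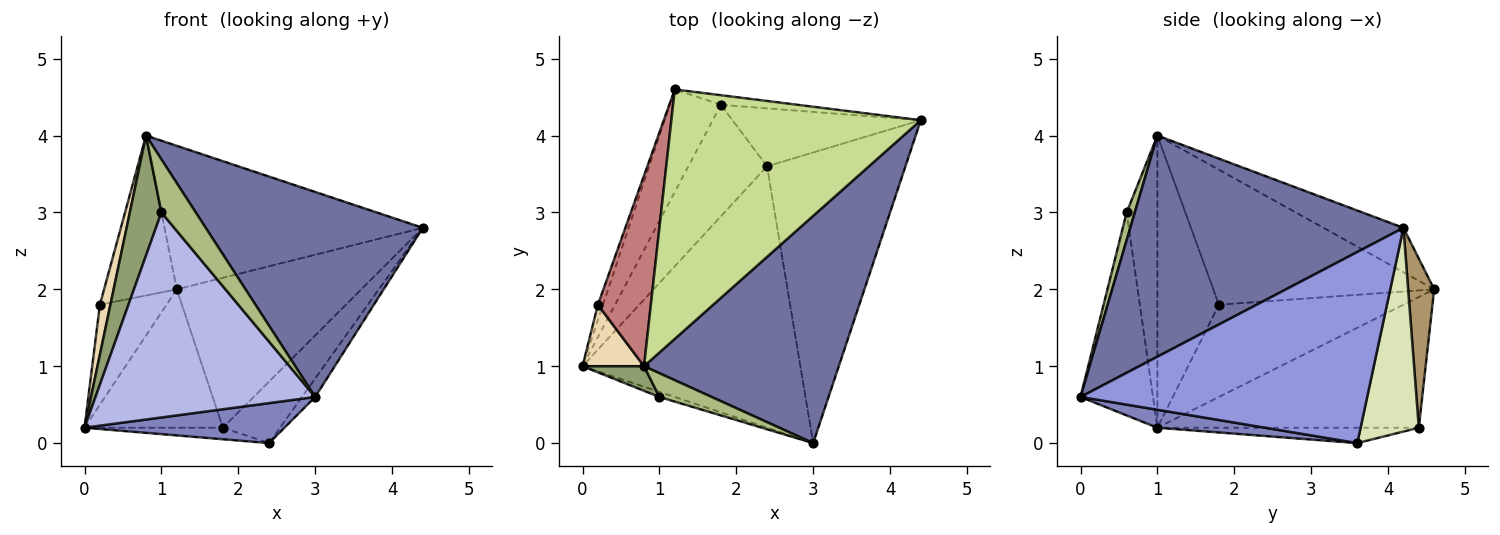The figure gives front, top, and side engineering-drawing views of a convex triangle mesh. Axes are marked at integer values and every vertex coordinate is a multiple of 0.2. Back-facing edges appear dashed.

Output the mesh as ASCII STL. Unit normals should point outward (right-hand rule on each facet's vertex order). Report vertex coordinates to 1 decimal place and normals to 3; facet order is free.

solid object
 facet normal 0.645 -0.512 0.568
  outer loop
   vertex 0.8 1.0 4.0
   vertex 3.0 0.0 0.6
   vertex 4.4 4.2 2.8
  endloop
 endfacet
 facet normal 0.081 -0.151 -0.985
  outer loop
   vertex 2.4 3.6 0.0
   vertex 3.0 0.0 0.6
   vertex 0.0 1.0 0.2
  endloop
 endfacet
 facet normal 0.809 0.037 -0.586
  outer loop
   vertex 2.4 3.6 0.0
   vertex 4.4 4.2 2.8
   vertex 3.0 0.0 0.6
  endloop
 endfacet
 facet normal -0.313 -0.949 -0.024
  outer loop
   vertex 1.0 0.6 3.0
   vertex 0.0 1.0 0.2
   vertex 3.0 0.0 0.6
  endloop
 endfacet
 facet normal -0.690 -0.709 0.145
  outer loop
   vertex 1.0 0.6 3.0
   vertex 0.8 1.0 4.0
   vertex 0.0 1.0 0.2
  endloop
 endfacet
 facet normal 0.211 -0.892 0.399
  outer loop
   vertex 1.0 0.6 3.0
   vertex 3.0 0.0 0.6
   vertex 0.8 1.0 4.0
  endloop
 endfacet
 facet normal -0.153 0.493 0.857
  outer loop
   vertex 1.2 4.6 2.0
   vertex 0.8 1.0 4.0
   vertex 4.4 4.2 2.8
  endloop
 endfacet
 facet normal 0.596 0.585 -0.551
  outer loop
   vertex 1.8 4.4 0.2
   vertex 4.4 4.2 2.8
   vertex 2.4 3.6 0.0
  endloop
 endfacet
 facet normal 0.139 0.988 -0.063
  outer loop
   vertex 1.8 4.4 0.2
   vertex 1.2 4.6 2.0
   vertex 4.4 4.2 2.8
  endloop
 endfacet
 facet normal -0.191 0.101 -0.976
  outer loop
   vertex 1.8 4.4 0.2
   vertex 2.4 3.6 0.0
   vertex 0.0 1.0 0.2
  endloop
 endfacet
 facet normal -0.835 0.442 -0.327
  outer loop
   vertex 1.8 4.4 0.2
   vertex 0.0 1.0 0.2
   vertex 1.2 4.6 2.0
  endloop
 endfacet
 facet normal -0.965 -0.165 0.203
  outer loop
   vertex 0.2 1.8 1.8
   vertex 0.0 1.0 0.2
   vertex 0.8 1.0 4.0
  endloop
 endfacet
 facet normal -0.939 0.339 -0.052
  outer loop
   vertex 0.2 1.8 1.8
   vertex 1.2 4.6 2.0
   vertex 0.0 1.0 0.2
  endloop
 endfacet
 facet normal -0.890 0.293 0.349
  outer loop
   vertex 0.2 1.8 1.8
   vertex 0.8 1.0 4.0
   vertex 1.2 4.6 2.0
  endloop
 endfacet
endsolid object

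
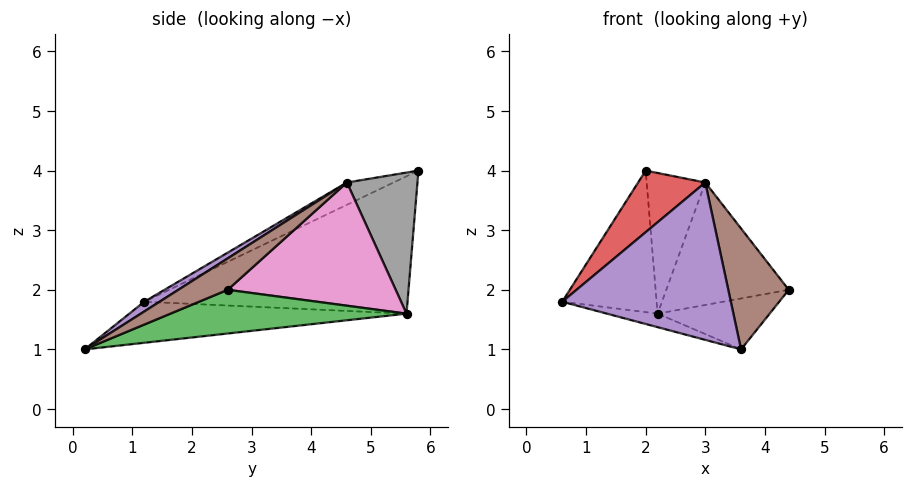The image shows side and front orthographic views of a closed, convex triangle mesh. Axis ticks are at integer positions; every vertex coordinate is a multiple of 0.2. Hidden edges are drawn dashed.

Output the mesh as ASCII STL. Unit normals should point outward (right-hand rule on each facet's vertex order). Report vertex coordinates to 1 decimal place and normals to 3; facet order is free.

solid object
 facet normal -0.936 0.336 -0.106
  outer loop
   vertex 2.2 5.6 1.6
   vertex 0.6 1.2 1.8
   vertex 2.0 5.8 4.0
  endloop
 endfacet
 facet normal -0.244 0.045 -0.969
  outer loop
   vertex 2.2 5.6 1.6
   vertex 3.6 0.2 1.0
   vertex 0.6 1.2 1.8
  endloop
 endfacet
 facet normal 0.448 0.213 -0.868
  outer loop
   vertex 2.2 5.6 1.6
   vertex 4.4 2.6 2.0
   vertex 3.6 0.2 1.0
  endloop
 endfacet
 facet normal -0.247 -0.356 0.901
  outer loop
   vertex 3.0 4.6 3.8
   vertex 2.0 5.8 4.0
   vertex 0.6 1.2 1.8
  endloop
 endfacet
 facet normal 0.048 -0.532 0.846
  outer loop
   vertex 3.0 4.6 3.8
   vertex 0.6 1.2 1.8
   vertex 3.6 0.2 1.0
  endloop
 endfacet
 facet normal 0.376 -0.460 0.804
  outer loop
   vertex 3.0 4.6 3.8
   vertex 3.6 0.2 1.0
   vertex 4.4 2.6 2.0
  endloop
 endfacet
 facet normal 0.808 0.589 -0.026
  outer loop
   vertex 3.0 4.6 3.8
   vertex 4.4 2.6 2.0
   vertex 2.2 5.6 1.6
  endloop
 endfacet
 facet normal 0.769 0.639 0.011
  outer loop
   vertex 3.0 4.6 3.8
   vertex 2.2 5.6 1.6
   vertex 2.0 5.8 4.0
  endloop
 endfacet
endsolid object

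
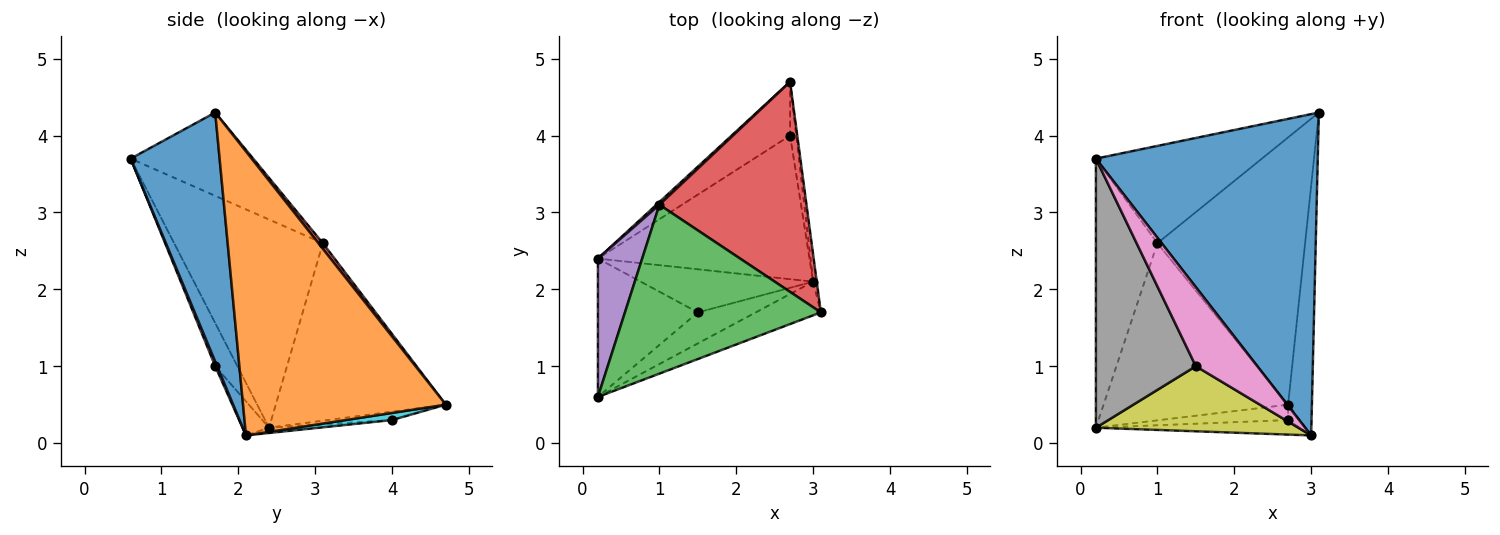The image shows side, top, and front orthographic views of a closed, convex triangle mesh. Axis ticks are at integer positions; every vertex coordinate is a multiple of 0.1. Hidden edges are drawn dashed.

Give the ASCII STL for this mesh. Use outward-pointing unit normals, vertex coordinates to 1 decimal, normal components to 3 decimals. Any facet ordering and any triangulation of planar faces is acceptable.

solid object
 facet normal 0.370 -0.924 -0.097
  outer loop
   vertex 3.0 2.1 0.1
   vertex 3.1 1.7 4.3
   vertex 0.2 0.6 3.7
  endloop
 endfacet
 facet normal 0.993 0.117 -0.013
  outer loop
   vertex 3.0 2.1 0.1
   vertex 2.7 4.7 0.5
   vertex 3.1 1.7 4.3
  endloop
 endfacet
 facet normal -0.346 0.468 0.813
  outer loop
   vertex 1.0 3.1 2.6
   vertex 0.2 0.6 3.7
   vertex 3.1 1.7 4.3
  endloop
 endfacet
 facet normal 0.024 0.786 0.618
  outer loop
   vertex 1.0 3.1 2.6
   vertex 3.1 1.7 4.3
   vertex 2.7 4.7 0.5
  endloop
 endfacet
 facet normal -0.907 0.375 0.193
  outer loop
   vertex 1.0 3.1 2.6
   vertex 0.2 2.4 0.2
   vertex 0.2 0.6 3.7
  endloop
 endfacet
 facet normal -0.678 0.735 0.011
  outer loop
   vertex 1.0 3.1 2.6
   vertex 2.7 4.7 0.5
   vertex 0.2 2.4 0.2
  endloop
 endfacet
 facet normal 0.029 -0.931 -0.365
  outer loop
   vertex 1.5 1.7 1.0
   vertex 3.0 2.1 0.1
   vertex 0.2 0.6 3.7
  endloop
 endfacet
 facet normal -0.194 -0.872 -0.449
  outer loop
   vertex 1.5 1.7 1.0
   vertex 0.2 0.6 3.7
   vertex 0.2 2.4 0.2
  endloop
 endfacet
 facet normal -0.108 -0.829 -0.549
  outer loop
   vertex 1.5 1.7 1.0
   vertex 0.2 2.4 0.2
   vertex 3.0 2.1 0.1
  endloop
 endfacet
 facet normal 0.740 0.185 -0.647
  outer loop
   vertex 2.7 4.0 0.3
   vertex 2.7 4.7 0.5
   vertex 3.0 2.1 0.1
  endloop
 endfacet
 facet normal -0.136 0.272 -0.953
  outer loop
   vertex 2.7 4.0 0.3
   vertex 0.2 2.4 0.2
   vertex 2.7 4.7 0.5
  endloop
 endfacet
 facet normal -0.025 0.101 -0.995
  outer loop
   vertex 2.7 4.0 0.3
   vertex 3.0 2.1 0.1
   vertex 0.2 2.4 0.2
  endloop
 endfacet
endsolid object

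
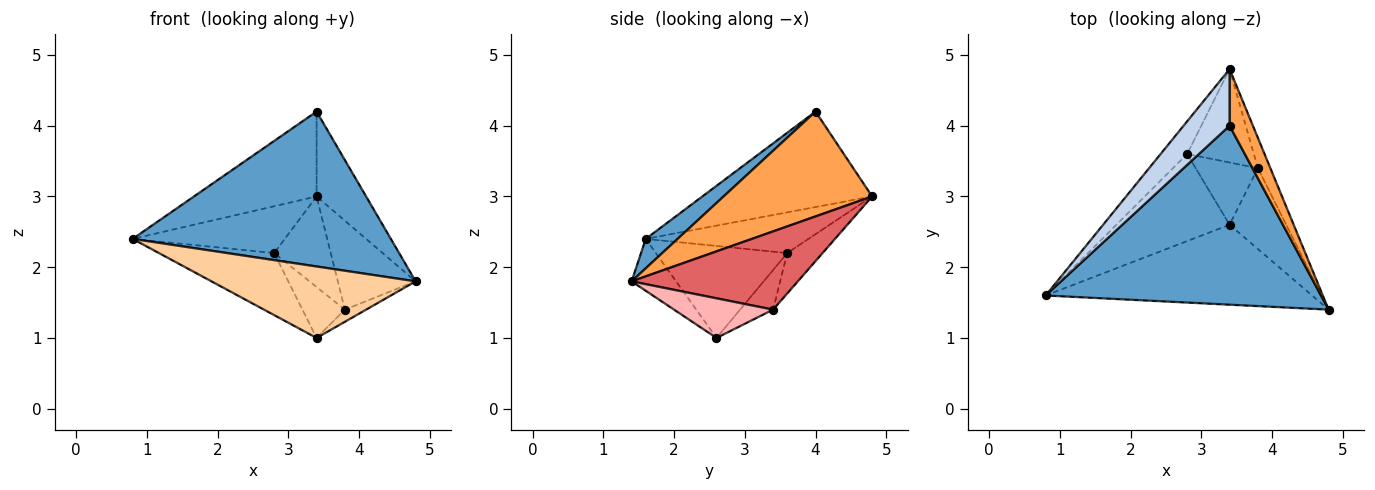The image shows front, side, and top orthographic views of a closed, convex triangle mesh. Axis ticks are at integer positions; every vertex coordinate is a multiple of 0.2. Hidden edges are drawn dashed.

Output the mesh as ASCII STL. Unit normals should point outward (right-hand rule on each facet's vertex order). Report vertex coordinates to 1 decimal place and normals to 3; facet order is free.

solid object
 facet normal 0.080 -0.652 0.754
  outer loop
   vertex 3.4 4.0 4.2
   vertex 0.8 1.6 2.4
   vertex 4.8 1.4 1.8
  endloop
 endfacet
 facet normal -0.755 0.545 0.364
  outer loop
   vertex 3.4 4.0 4.2
   vertex 3.4 4.8 3.0
   vertex 0.8 1.6 2.4
  endloop
 endfacet
 facet normal 0.928 0.309 0.206
  outer loop
   vertex 3.4 4.0 4.2
   vertex 4.8 1.4 1.8
   vertex 3.4 4.8 3.0
  endloop
 endfacet
 facet normal -0.144 -0.659 -0.738
  outer loop
   vertex 3.4 2.6 1.0
   vertex 4.8 1.4 1.8
   vertex 0.8 1.6 2.4
  endloop
 endfacet
 facet normal -0.660 0.616 -0.430
  outer loop
   vertex 2.8 3.6 2.2
   vertex 0.8 1.6 2.4
   vertex 3.4 4.8 3.0
  endloop
 endfacet
 facet normal -0.552 0.484 -0.679
  outer loop
   vertex 2.8 3.6 2.2
   vertex 3.4 2.6 1.0
   vertex 0.8 1.6 2.4
  endloop
 endfacet
 facet normal 0.896 0.420 -0.143
  outer loop
   vertex 3.8 3.4 1.4
   vertex 3.4 4.8 3.0
   vertex 4.8 1.4 1.8
  endloop
 endfacet
 facet normal 0.569 0.122 -0.813
  outer loop
   vertex 3.8 3.4 1.4
   vertex 4.8 1.4 1.8
   vertex 3.4 2.6 1.0
  endloop
 endfacet
 facet normal -0.399 0.638 -0.658
  outer loop
   vertex 3.8 3.4 1.4
   vertex 2.8 3.6 2.2
   vertex 3.4 4.8 3.0
  endloop
 endfacet
 facet normal -0.442 0.568 -0.694
  outer loop
   vertex 3.8 3.4 1.4
   vertex 3.4 2.6 1.0
   vertex 2.8 3.6 2.2
  endloop
 endfacet
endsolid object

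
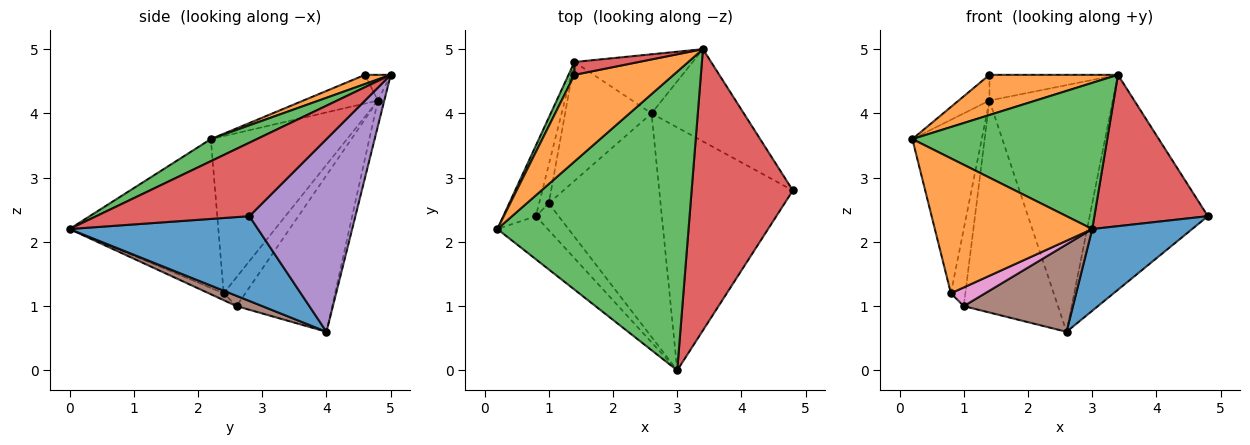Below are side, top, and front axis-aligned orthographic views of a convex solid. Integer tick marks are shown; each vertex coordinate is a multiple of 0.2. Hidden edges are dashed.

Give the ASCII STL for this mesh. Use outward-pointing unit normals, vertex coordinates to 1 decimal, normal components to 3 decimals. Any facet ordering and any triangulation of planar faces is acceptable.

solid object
 facet normal 0.515 -0.273 -0.812
  outer loop
   vertex 2.6 4.0 0.6
   vertex 4.8 2.8 2.4
   vertex 3.0 0.0 2.2
  endloop
 endfacet
 facet normal -0.669 -0.708 -0.226
  outer loop
   vertex 0.8 2.4 1.2
   vertex 3.0 0.0 2.2
   vertex 0.2 2.2 3.6
  endloop
 endfacet
 facet normal 0.103 -0.437 0.893
  outer loop
   vertex 3.4 5.0 4.6
   vertex 0.2 2.2 3.6
   vertex 3.0 0.0 2.2
  endloop
 endfacet
 facet normal 0.539 -0.399 0.742
  outer loop
   vertex 3.4 5.0 4.6
   vertex 3.0 0.0 2.2
   vertex 4.8 2.8 2.4
  endloop
 endfacet
 facet normal 0.636 0.709 -0.304
  outer loop
   vertex 3.4 5.0 4.6
   vertex 4.8 2.8 2.4
   vertex 2.6 4.0 0.6
  endloop
 endfacet
 facet normal 0.085 -0.363 -0.928
  outer loop
   vertex 1.0 2.6 1.0
   vertex 2.6 4.0 0.6
   vertex 3.0 0.0 2.2
  endloop
 endfacet
 facet normal -0.242 -0.554 -0.796
  outer loop
   vertex 1.0 2.6 1.0
   vertex 3.0 0.0 2.2
   vertex 0.8 2.4 1.2
  endloop
 endfacet
 facet normal -0.051 0.971 -0.233
  outer loop
   vertex 1.4 4.8 4.2
   vertex 3.4 5.0 4.6
   vertex 2.6 4.0 0.6
  endloop
 endfacet
 facet normal -0.663 0.653 -0.366
  outer loop
   vertex 1.4 4.8 4.2
   vertex 2.6 4.0 0.6
   vertex 1.0 2.6 1.0
  endloop
 endfacet
 facet normal -0.876 0.446 -0.182
  outer loop
   vertex 1.4 4.8 4.2
   vertex 0.8 2.4 1.2
   vertex 0.2 2.2 3.6
  endloop
 endfacet
 facet normal -0.802 0.535 -0.267
  outer loop
   vertex 1.4 4.8 4.2
   vertex 1.0 2.6 1.0
   vertex 0.8 2.4 1.2
  endloop
 endfacet
 facet normal 0.084 -0.419 0.904
  outer loop
   vertex 1.4 4.6 4.6
   vertex 0.2 2.2 3.6
   vertex 3.4 5.0 4.6
  endloop
 endfacet
 facet normal -0.908 0.376 0.188
  outer loop
   vertex 1.4 4.6 4.6
   vertex 1.4 4.8 4.2
   vertex 0.2 2.2 3.6
  endloop
 endfacet
 facet normal -0.176 0.880 0.440
  outer loop
   vertex 1.4 4.6 4.6
   vertex 3.4 5.0 4.6
   vertex 1.4 4.8 4.2
  endloop
 endfacet
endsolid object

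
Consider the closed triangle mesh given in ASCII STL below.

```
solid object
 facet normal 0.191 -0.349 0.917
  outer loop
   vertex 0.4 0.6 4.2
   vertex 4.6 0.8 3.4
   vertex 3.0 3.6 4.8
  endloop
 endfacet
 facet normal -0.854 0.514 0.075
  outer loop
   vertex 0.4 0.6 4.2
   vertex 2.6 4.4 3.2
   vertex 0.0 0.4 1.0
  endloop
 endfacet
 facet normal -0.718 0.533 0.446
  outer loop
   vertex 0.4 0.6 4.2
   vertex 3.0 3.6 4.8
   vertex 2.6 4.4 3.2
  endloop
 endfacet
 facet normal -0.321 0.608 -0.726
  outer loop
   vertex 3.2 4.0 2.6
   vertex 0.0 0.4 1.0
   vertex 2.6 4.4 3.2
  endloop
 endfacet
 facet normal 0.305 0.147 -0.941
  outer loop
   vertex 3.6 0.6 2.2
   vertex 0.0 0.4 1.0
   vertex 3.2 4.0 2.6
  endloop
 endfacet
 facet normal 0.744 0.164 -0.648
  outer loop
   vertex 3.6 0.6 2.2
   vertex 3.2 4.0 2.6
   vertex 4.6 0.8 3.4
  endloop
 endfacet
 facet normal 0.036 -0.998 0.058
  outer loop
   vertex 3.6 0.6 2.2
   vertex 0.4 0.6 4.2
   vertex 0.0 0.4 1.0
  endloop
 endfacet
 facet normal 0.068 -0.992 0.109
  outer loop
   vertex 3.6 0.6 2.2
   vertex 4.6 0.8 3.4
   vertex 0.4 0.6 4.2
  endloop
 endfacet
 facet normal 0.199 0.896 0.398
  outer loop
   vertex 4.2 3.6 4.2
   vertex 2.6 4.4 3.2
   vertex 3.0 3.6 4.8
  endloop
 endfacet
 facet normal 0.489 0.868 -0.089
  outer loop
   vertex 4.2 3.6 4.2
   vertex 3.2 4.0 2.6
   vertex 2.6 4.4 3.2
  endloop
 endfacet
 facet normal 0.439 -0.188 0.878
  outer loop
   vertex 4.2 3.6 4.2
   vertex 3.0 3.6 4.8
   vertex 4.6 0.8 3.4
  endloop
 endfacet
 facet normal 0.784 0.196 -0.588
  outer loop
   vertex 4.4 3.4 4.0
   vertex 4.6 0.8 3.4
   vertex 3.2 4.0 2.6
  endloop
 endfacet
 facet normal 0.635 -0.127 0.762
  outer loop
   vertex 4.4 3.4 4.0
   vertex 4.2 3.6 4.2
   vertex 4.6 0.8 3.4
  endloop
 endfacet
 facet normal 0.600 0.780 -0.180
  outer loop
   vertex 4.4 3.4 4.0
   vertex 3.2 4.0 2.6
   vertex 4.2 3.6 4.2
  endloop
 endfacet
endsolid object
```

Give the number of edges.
21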